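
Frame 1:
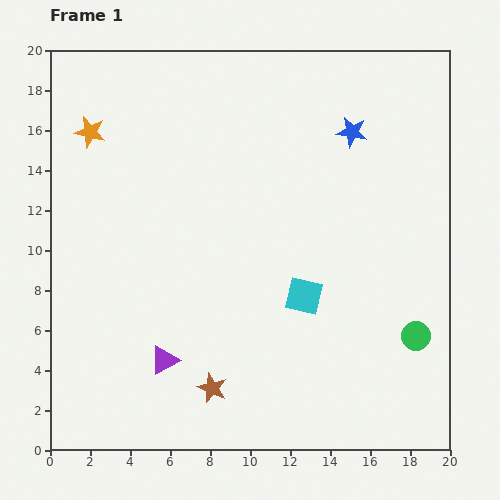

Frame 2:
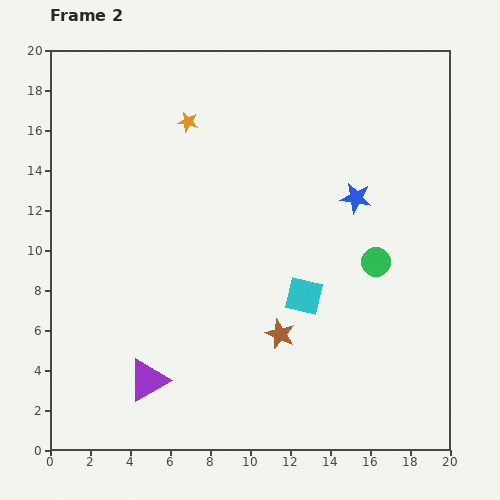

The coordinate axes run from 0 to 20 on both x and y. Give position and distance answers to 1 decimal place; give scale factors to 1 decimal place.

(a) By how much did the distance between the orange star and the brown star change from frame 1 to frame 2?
-2.6

Distance in frame 1: 14.2. Distance in frame 2: 11.6.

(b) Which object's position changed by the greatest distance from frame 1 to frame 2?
the orange star

(moved 4.9; next 4.3)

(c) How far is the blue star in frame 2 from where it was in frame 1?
3.3

The blue star moved from (15.1, 15.9) to (15.3, 12.6), a distance of √(0.2² + 3.3²) ≈ 3.3.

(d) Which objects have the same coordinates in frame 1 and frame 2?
the cyan square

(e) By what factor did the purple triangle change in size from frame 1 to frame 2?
1.5×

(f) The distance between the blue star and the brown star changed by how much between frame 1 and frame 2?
-6.8

Distance in frame 1: 14.6. Distance in frame 2: 7.8.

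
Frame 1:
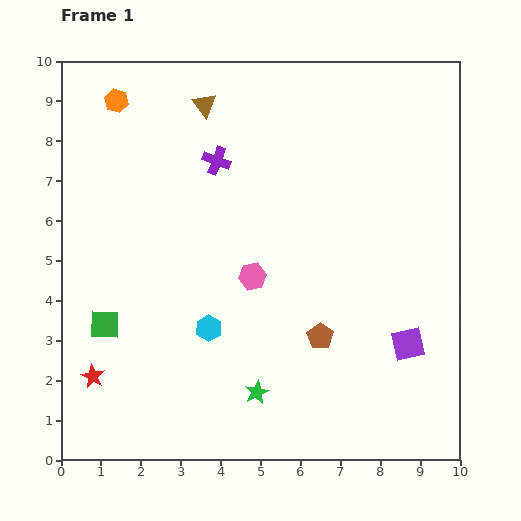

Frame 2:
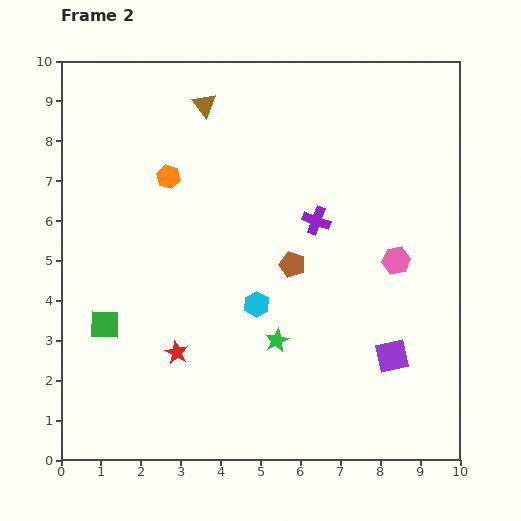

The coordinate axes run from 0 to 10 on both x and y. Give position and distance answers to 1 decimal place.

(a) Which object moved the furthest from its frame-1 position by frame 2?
the pink hexagon

(moved 3.6; next 2.9)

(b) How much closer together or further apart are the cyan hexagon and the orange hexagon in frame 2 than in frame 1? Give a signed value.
-2.2

Distance in frame 1: 6.1. Distance in frame 2: 3.9.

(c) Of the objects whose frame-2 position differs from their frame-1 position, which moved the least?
the purple square

(moved 0.5)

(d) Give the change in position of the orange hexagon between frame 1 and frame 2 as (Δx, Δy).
(1.3, -1.9)

The orange hexagon was at (1.4, 9.0) in frame 1 and (2.7, 7.1) in frame 2.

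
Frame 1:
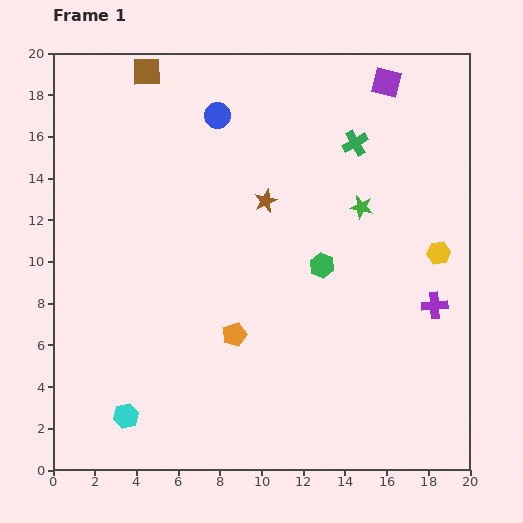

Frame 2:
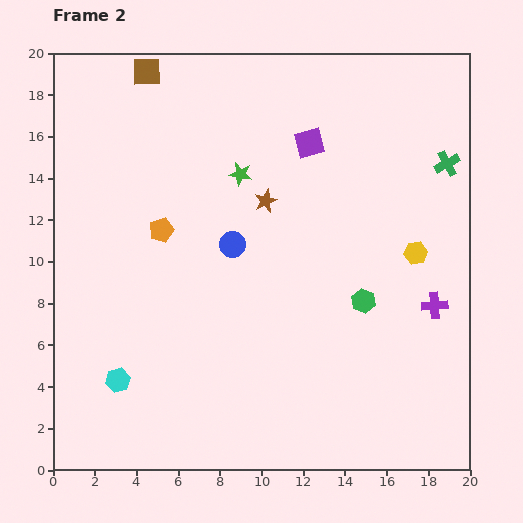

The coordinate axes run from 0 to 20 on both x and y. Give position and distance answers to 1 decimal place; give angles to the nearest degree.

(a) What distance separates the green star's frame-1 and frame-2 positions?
6.0

The green star moved from (14.8, 12.6) to (9.0, 14.2), a distance of √(5.8² + 1.6²) ≈ 6.0.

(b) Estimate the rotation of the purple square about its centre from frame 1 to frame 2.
30° counter-clockwise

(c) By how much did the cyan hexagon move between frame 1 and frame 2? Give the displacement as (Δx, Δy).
(-0.4, 1.7)

The cyan hexagon was at (3.5, 2.6) in frame 1 and (3.1, 4.3) in frame 2.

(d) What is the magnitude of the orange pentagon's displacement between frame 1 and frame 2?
6.1

The orange pentagon moved from (8.7, 6.5) to (5.2, 11.5), a distance of √(3.5² + 5.0²) ≈ 6.1.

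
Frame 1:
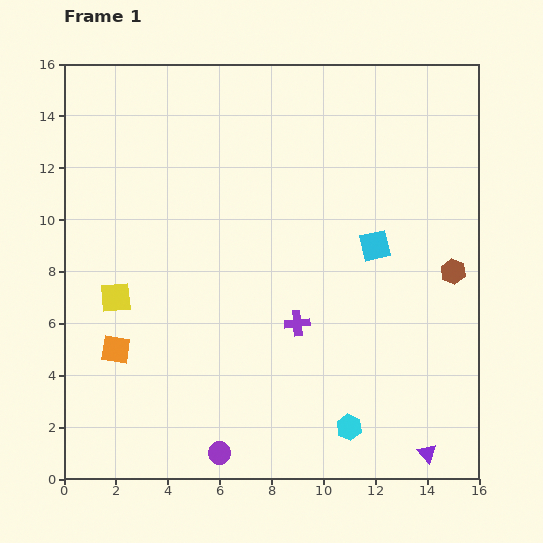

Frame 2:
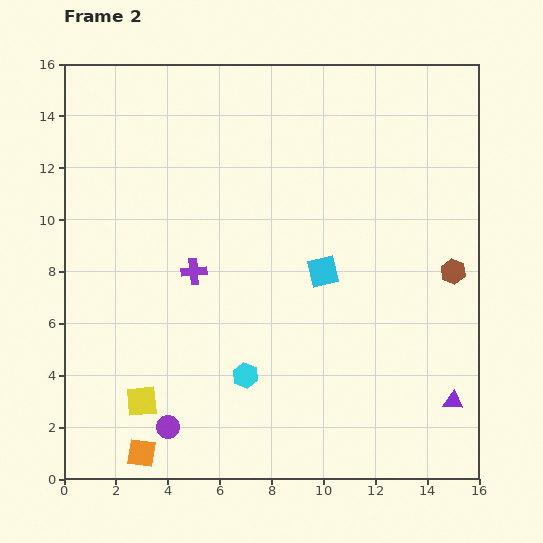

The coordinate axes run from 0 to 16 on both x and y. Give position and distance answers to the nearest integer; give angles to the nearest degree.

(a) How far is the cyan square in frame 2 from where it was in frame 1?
2

The cyan square moved from (12, 9) to (10, 8), a distance of √(2² + 1²) ≈ 2.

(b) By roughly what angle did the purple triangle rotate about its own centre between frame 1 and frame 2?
45° counter-clockwise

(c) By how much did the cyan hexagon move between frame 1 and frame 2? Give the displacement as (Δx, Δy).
(-4, 2)

The cyan hexagon was at (11, 2) in frame 1 and (7, 4) in frame 2.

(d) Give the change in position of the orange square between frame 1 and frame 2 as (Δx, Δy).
(1, -4)

The orange square was at (2, 5) in frame 1 and (3, 1) in frame 2.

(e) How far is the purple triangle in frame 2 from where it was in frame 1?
2

The purple triangle moved from (14, 1) to (15, 3), a distance of √(1² + 2²) ≈ 2.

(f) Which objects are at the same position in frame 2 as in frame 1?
the brown hexagon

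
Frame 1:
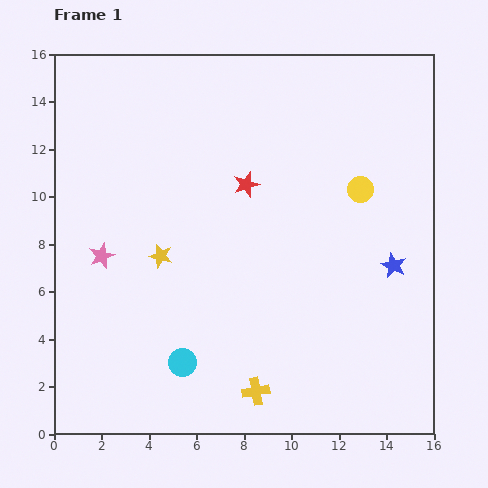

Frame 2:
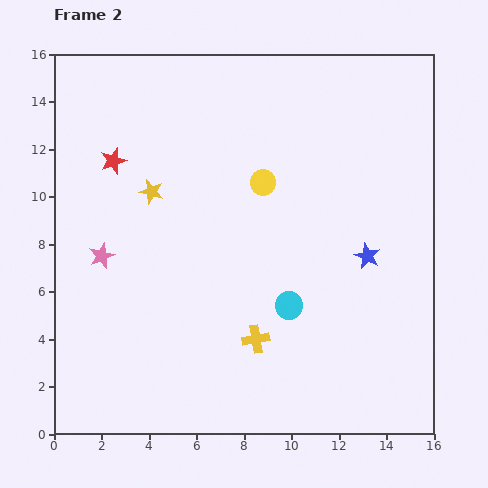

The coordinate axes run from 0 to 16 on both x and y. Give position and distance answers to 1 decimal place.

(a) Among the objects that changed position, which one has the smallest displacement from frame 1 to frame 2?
the blue star

(moved 1.2)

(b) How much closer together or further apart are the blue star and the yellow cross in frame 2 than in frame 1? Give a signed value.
-2.0

Distance in frame 1: 7.9. Distance in frame 2: 5.9.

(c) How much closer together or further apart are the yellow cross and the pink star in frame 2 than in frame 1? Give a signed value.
-1.2

Distance in frame 1: 8.6. Distance in frame 2: 7.4.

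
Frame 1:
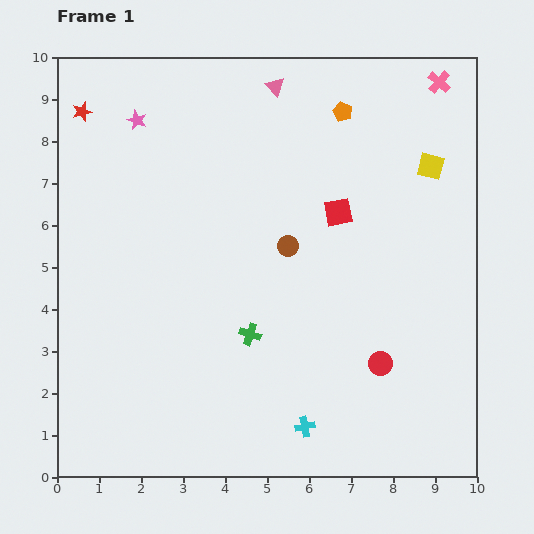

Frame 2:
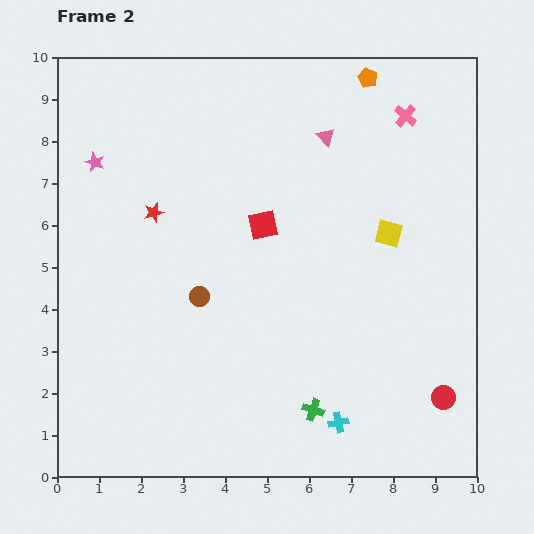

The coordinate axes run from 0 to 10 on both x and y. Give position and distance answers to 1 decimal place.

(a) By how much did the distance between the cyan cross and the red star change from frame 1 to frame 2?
-2.5

Distance in frame 1: 9.2. Distance in frame 2: 6.7.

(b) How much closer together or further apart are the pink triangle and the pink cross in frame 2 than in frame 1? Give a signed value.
-1.9

Distance in frame 1: 3.9. Distance in frame 2: 2.0.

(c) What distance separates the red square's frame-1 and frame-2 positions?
1.8

The red square moved from (6.7, 6.3) to (4.9, 6.0), a distance of √(1.8² + 0.3²) ≈ 1.8.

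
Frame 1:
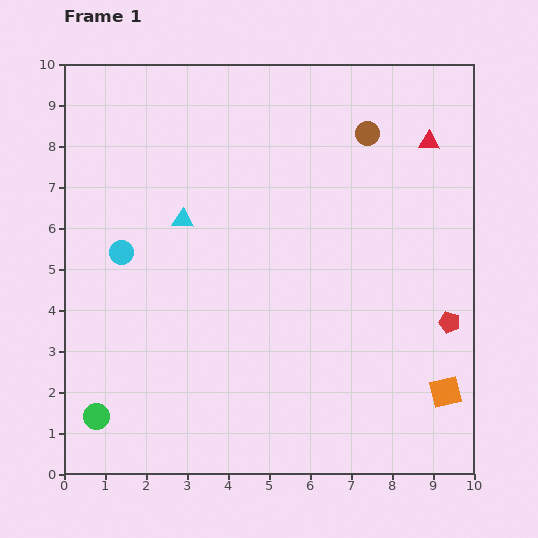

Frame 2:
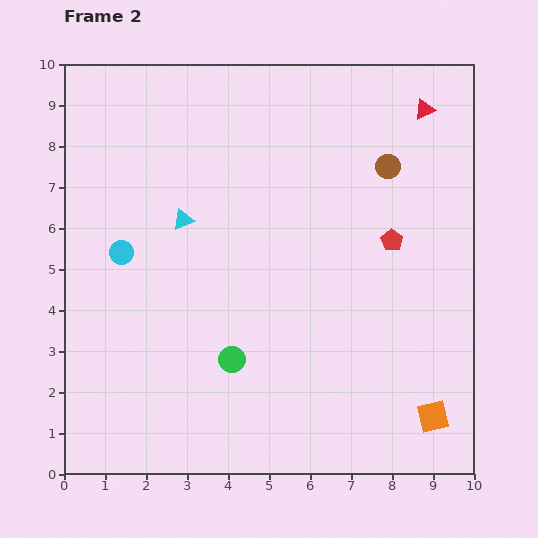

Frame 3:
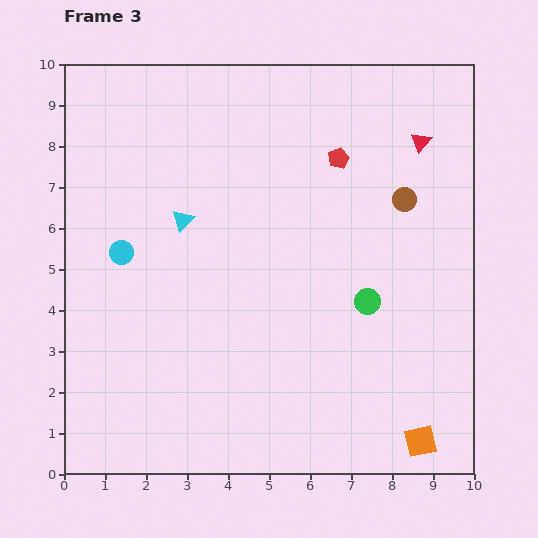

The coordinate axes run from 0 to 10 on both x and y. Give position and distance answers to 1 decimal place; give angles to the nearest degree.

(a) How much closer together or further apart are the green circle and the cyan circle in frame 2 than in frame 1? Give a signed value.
-0.3

Distance in frame 1: 4.0. Distance in frame 2: 3.7.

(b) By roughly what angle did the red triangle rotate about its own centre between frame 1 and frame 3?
53° counter-clockwise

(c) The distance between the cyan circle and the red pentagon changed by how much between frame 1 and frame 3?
-2.4

Distance in frame 1: 8.2. Distance in frame 3: 5.8.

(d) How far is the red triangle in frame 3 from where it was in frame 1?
0.2

The red triangle moved from (8.9, 8.1) to (8.7, 8.1), a distance of √(0.2² + 0.0²) ≈ 0.2.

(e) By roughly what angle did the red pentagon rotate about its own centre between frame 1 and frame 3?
31° clockwise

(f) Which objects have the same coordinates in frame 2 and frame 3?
the cyan circle, the cyan triangle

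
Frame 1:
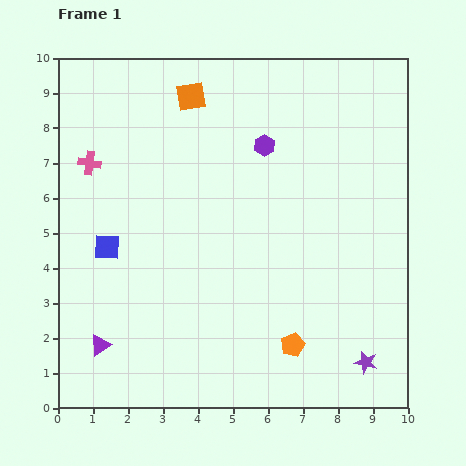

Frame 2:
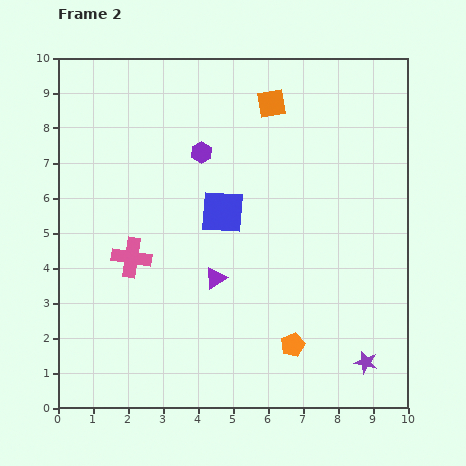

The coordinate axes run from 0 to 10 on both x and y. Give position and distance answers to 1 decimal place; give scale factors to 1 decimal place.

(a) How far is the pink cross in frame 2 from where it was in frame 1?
3.0

The pink cross moved from (0.9, 7.0) to (2.1, 4.3), a distance of √(1.2² + 2.7²) ≈ 3.0.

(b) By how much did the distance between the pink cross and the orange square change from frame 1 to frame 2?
+2.4

Distance in frame 1: 3.5. Distance in frame 2: 5.9.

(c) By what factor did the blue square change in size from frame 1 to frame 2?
1.7×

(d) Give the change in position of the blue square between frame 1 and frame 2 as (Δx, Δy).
(3.3, 1.0)

The blue square was at (1.4, 4.6) in frame 1 and (4.7, 5.6) in frame 2.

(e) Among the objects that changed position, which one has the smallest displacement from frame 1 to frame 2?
the purple hexagon

(moved 1.8)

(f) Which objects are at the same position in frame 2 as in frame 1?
the orange pentagon, the purple star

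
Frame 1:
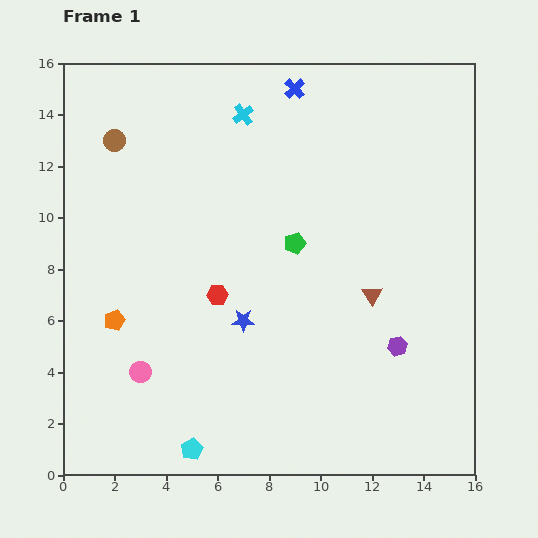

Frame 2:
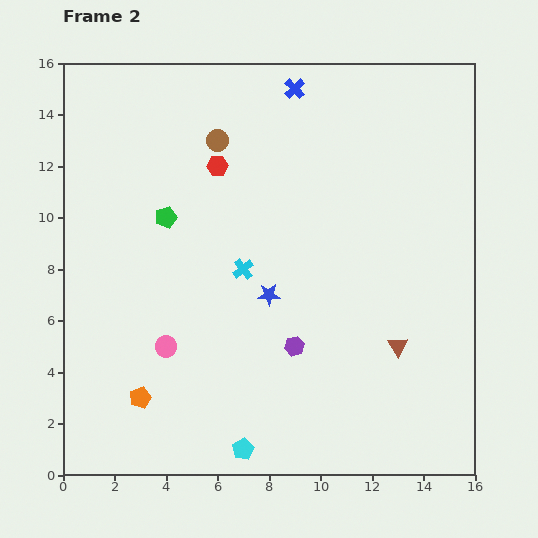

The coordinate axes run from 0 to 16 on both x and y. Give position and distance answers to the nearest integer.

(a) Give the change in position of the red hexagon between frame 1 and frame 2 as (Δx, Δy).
(0, 5)

The red hexagon was at (6, 7) in frame 1 and (6, 12) in frame 2.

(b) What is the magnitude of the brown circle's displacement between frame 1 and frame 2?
4

The brown circle moved from (2, 13) to (6, 13), a distance of √(4² + 0²) ≈ 4.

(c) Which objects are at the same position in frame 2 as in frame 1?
the blue cross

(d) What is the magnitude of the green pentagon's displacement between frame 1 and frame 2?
5

The green pentagon moved from (9, 9) to (4, 10), a distance of √(5² + 1²) ≈ 5.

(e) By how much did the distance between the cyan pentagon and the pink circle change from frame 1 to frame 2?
+1

Distance in frame 1: 4. Distance in frame 2: 5.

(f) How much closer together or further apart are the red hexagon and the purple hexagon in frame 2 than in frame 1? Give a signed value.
+1

Distance in frame 1: 7. Distance in frame 2: 8.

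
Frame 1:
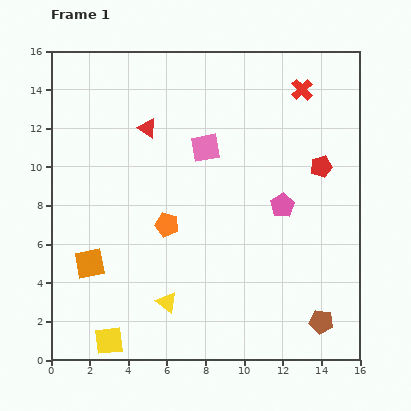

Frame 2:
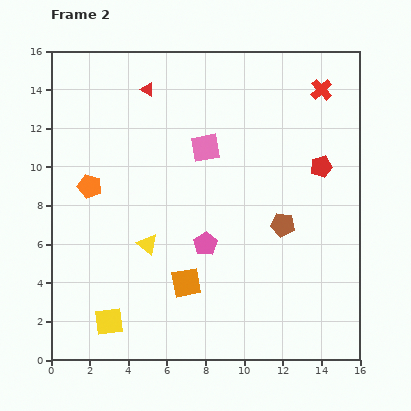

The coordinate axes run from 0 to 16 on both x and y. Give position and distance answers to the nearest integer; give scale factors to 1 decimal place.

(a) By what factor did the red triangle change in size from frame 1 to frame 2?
0.7×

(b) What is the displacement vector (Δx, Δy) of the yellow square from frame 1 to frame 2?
(0, 1)

The yellow square was at (3, 1) in frame 1 and (3, 2) in frame 2.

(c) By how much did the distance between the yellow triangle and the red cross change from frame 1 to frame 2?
-1

Distance in frame 1: 13. Distance in frame 2: 12.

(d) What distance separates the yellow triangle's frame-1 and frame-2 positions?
3

The yellow triangle moved from (6, 3) to (5, 6), a distance of √(1² + 3²) ≈ 3.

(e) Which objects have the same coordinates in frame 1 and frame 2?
the pink square, the red pentagon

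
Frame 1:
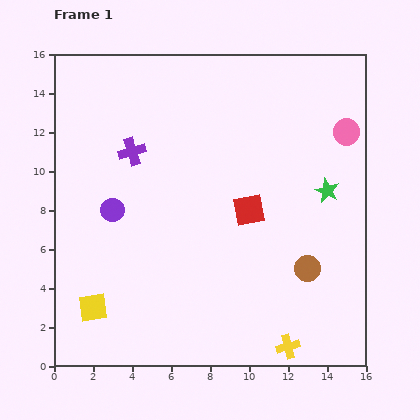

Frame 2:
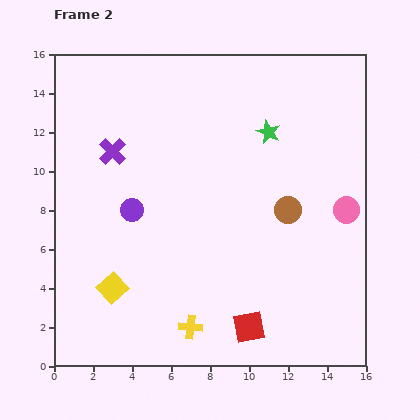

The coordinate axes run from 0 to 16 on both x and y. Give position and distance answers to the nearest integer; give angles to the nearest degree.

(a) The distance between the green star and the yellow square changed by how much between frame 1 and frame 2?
-2

Distance in frame 1: 13. Distance in frame 2: 11.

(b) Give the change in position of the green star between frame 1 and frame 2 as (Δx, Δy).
(-3, 3)

The green star was at (14, 9) in frame 1 and (11, 12) in frame 2.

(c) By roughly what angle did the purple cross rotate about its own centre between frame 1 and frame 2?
28° counter-clockwise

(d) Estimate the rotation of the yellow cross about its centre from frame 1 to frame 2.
21° clockwise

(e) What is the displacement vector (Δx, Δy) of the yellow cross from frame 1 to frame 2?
(-5, 1)

The yellow cross was at (12, 1) in frame 1 and (7, 2) in frame 2.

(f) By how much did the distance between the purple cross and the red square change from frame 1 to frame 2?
+4

Distance in frame 1: 7. Distance in frame 2: 11.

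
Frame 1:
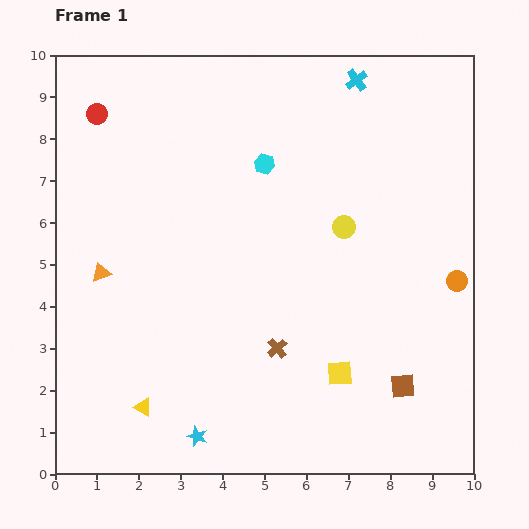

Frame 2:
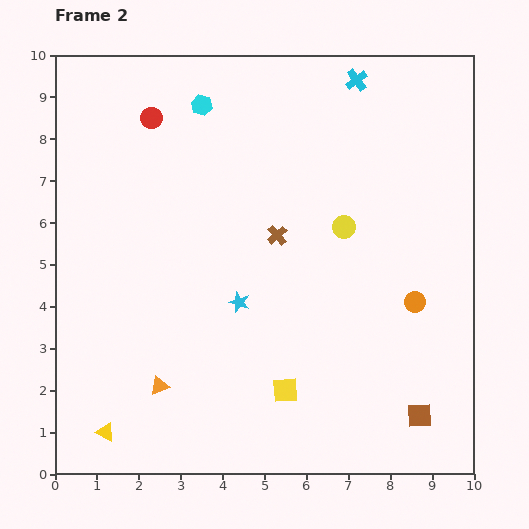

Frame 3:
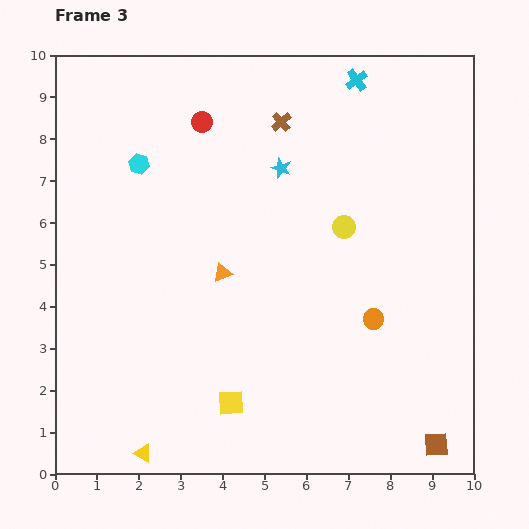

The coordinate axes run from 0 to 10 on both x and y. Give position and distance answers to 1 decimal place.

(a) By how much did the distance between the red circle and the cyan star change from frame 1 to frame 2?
-3.2

Distance in frame 1: 8.1. Distance in frame 2: 4.9.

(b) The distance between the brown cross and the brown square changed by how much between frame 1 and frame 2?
+2.4

Distance in frame 1: 3.1. Distance in frame 2: 5.5.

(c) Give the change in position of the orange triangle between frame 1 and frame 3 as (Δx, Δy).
(2.9, 0.0)

The orange triangle was at (1.1, 4.8) in frame 1 and (4.0, 4.8) in frame 3.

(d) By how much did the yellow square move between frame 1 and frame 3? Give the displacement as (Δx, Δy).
(-2.6, -0.7)

The yellow square was at (6.8, 2.4) in frame 1 and (4.2, 1.7) in frame 3.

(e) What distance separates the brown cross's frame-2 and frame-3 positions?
2.7

The brown cross moved from (5.3, 5.7) to (5.4, 8.4), a distance of √(0.1² + 2.7²) ≈ 2.7.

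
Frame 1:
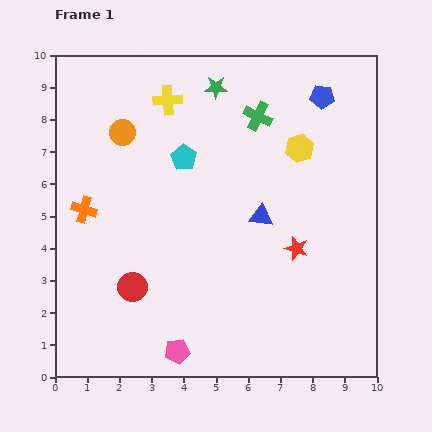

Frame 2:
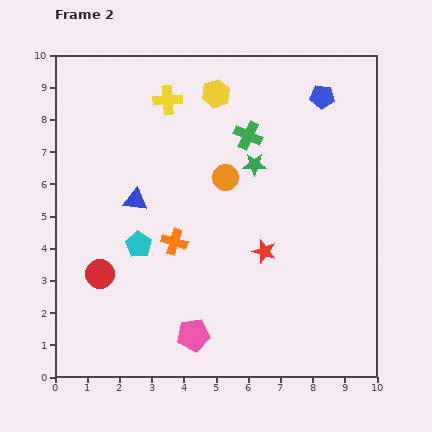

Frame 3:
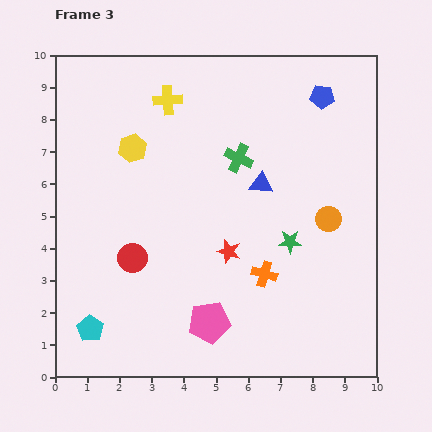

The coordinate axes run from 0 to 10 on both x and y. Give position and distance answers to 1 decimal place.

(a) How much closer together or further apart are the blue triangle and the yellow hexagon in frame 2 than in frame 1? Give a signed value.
+1.7

Distance in frame 1: 2.4. Distance in frame 2: 4.1.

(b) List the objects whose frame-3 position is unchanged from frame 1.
the yellow cross, the blue pentagon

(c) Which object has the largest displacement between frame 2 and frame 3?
the blue triangle

(moved 3.9; next 3.5)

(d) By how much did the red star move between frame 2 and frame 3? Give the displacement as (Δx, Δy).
(-1.1, 0.0)

The red star was at (6.5, 3.9) in frame 2 and (5.4, 3.9) in frame 3.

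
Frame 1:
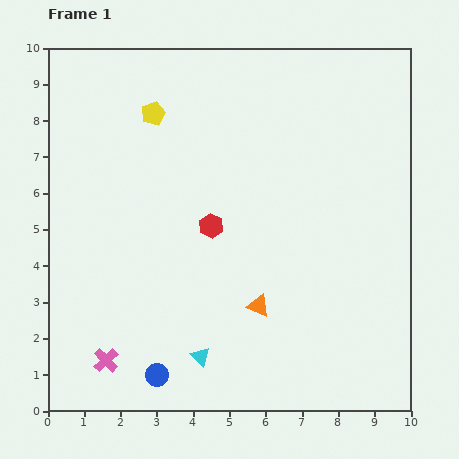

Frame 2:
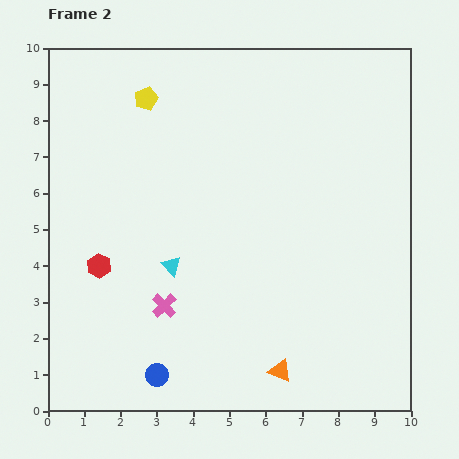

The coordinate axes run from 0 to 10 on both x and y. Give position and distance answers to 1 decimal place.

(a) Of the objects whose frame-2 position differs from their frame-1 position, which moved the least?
the yellow pentagon

(moved 0.4)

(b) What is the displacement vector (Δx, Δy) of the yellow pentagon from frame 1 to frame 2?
(-0.2, 0.4)

The yellow pentagon was at (2.9, 8.2) in frame 1 and (2.7, 8.6) in frame 2.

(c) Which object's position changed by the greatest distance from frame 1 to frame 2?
the red hexagon

(moved 3.3; next 2.6)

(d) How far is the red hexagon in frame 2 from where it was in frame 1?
3.3

The red hexagon moved from (4.5, 5.1) to (1.4, 4.0), a distance of √(3.1² + 1.1²) ≈ 3.3.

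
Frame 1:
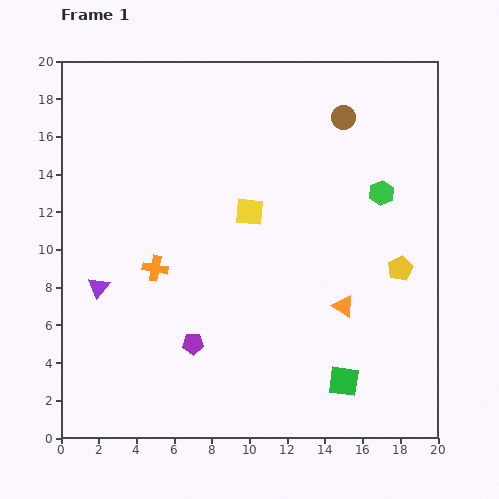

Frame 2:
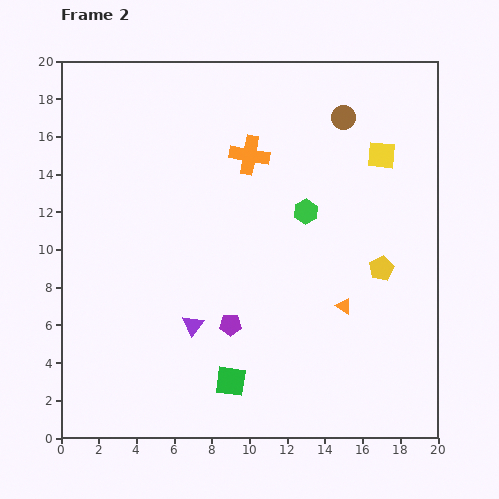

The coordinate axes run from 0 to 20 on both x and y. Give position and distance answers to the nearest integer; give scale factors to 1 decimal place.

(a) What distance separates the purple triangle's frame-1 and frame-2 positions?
5

The purple triangle moved from (2, 8) to (7, 6), a distance of √(5² + 2²) ≈ 5.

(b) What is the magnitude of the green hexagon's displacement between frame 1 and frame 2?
4

The green hexagon moved from (17, 13) to (13, 12), a distance of √(4² + 1²) ≈ 4.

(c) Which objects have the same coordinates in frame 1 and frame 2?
the brown circle, the orange triangle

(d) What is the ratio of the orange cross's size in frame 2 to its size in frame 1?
1.5×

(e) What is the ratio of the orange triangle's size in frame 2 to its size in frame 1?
0.7×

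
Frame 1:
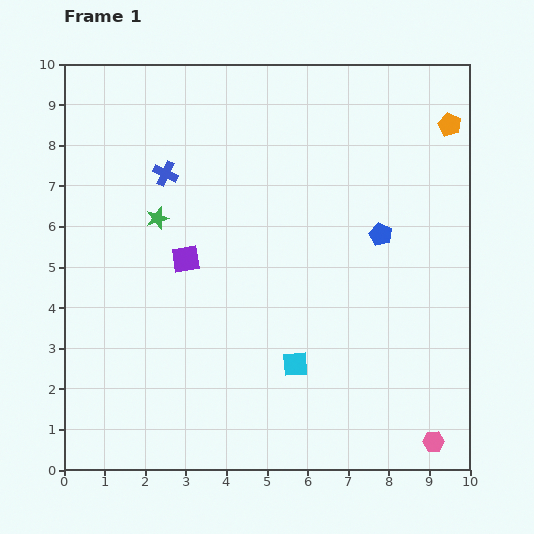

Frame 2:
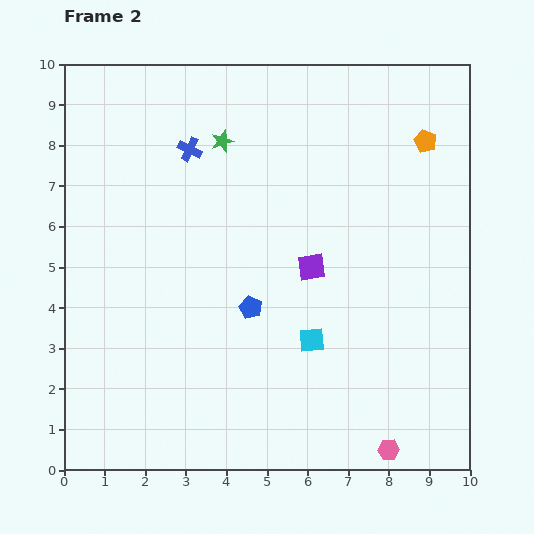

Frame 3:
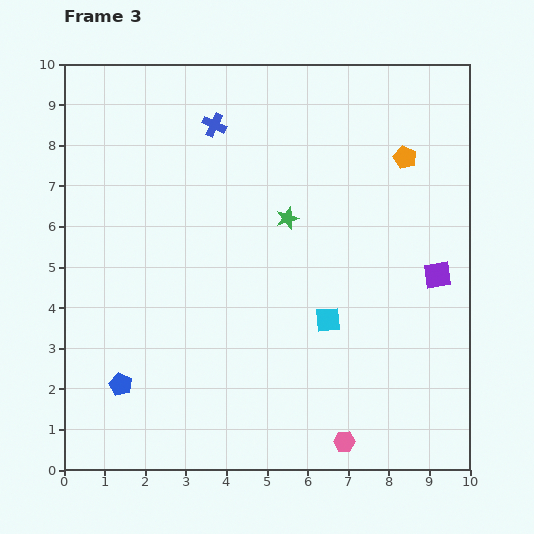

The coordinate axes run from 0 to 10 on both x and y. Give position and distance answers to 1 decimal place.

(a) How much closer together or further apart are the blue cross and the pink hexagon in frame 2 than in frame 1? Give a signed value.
-0.4

Distance in frame 1: 9.3. Distance in frame 2: 8.9.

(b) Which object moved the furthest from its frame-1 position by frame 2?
the blue pentagon

(moved 3.7; next 3.1)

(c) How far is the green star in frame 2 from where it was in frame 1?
2.5

The green star moved from (2.3, 6.2) to (3.9, 8.1), a distance of √(1.6² + 1.9²) ≈ 2.5.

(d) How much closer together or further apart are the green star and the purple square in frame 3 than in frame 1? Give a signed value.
+2.8

Distance in frame 1: 1.2. Distance in frame 3: 4.0.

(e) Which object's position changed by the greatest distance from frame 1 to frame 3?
the blue pentagon

(moved 7.4; next 6.2)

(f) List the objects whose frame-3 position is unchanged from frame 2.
none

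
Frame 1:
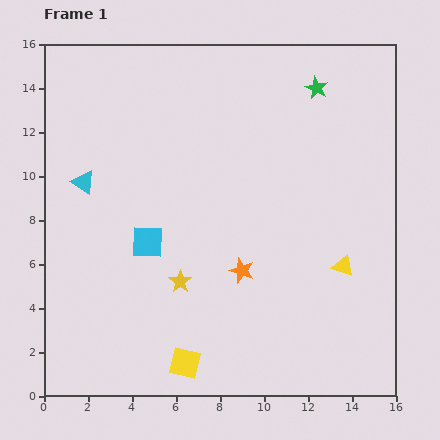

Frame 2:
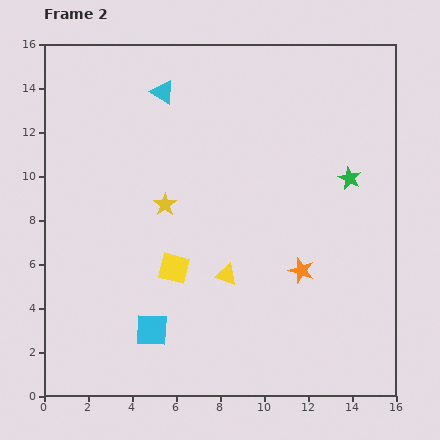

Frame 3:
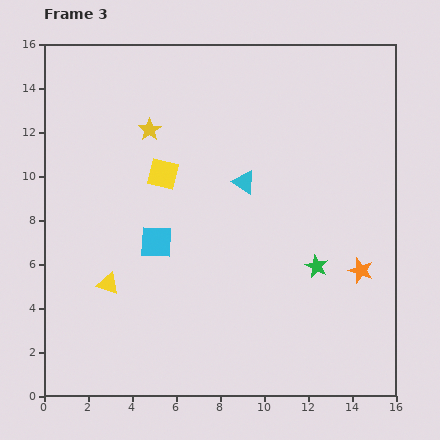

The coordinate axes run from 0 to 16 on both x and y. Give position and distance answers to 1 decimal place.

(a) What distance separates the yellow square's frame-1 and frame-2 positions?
4.3

The yellow square moved from (6.4, 1.5) to (5.9, 5.8), a distance of √(0.5² + 4.3²) ≈ 4.3.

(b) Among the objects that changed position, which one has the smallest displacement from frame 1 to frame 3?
the cyan square

(moved 0.4)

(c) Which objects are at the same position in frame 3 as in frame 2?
none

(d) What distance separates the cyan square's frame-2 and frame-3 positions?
4.0

The cyan square moved from (4.9, 3.0) to (5.1, 7.0), a distance of √(0.2² + 4.0²) ≈ 4.0.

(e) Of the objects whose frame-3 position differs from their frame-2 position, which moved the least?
the orange star

(moved 2.7)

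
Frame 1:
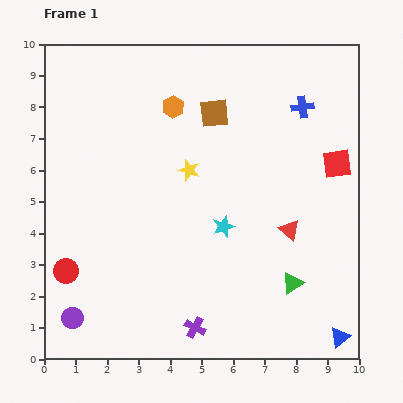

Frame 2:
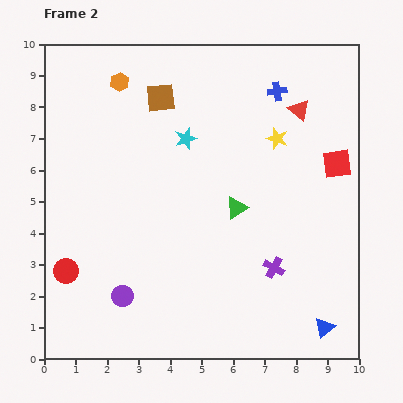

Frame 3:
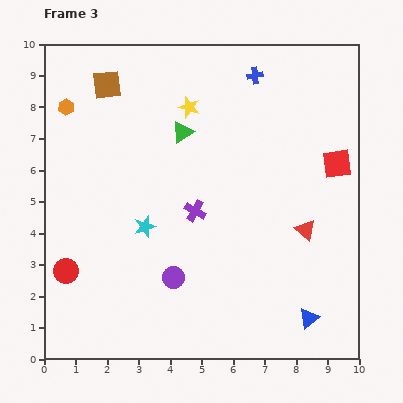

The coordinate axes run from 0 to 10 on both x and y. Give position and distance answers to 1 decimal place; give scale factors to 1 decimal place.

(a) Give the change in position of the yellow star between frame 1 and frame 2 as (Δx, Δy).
(2.8, 1.0)

The yellow star was at (4.6, 6.0) in frame 1 and (7.4, 7.0) in frame 2.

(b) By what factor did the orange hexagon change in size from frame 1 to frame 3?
0.7×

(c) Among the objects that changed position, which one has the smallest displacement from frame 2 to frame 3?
the blue triangle

(moved 0.6)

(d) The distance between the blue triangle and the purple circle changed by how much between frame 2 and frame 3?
-2.0

Distance in frame 2: 6.5. Distance in frame 3: 4.5.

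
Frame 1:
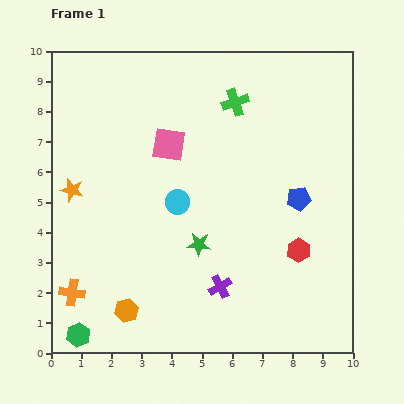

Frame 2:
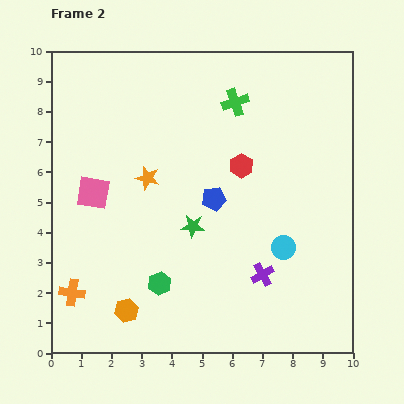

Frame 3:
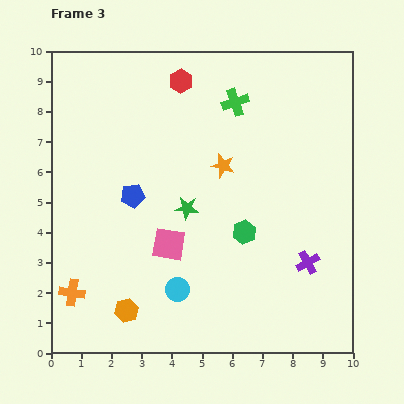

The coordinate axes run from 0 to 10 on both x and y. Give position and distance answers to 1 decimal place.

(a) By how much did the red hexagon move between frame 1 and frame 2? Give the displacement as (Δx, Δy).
(-1.9, 2.8)

The red hexagon was at (8.2, 3.4) in frame 1 and (6.3, 6.2) in frame 2.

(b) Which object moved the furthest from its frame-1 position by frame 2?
the cyan circle

(moved 3.8; next 3.4)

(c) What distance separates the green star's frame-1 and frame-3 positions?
1.3

The green star moved from (4.9, 3.6) to (4.5, 4.8), a distance of √(0.4² + 1.2²) ≈ 1.3.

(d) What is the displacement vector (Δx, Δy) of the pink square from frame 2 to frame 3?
(2.5, -1.7)

The pink square was at (1.4, 5.3) in frame 2 and (3.9, 3.6) in frame 3.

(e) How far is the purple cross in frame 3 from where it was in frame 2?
1.6

The purple cross moved from (7.0, 2.6) to (8.5, 3.0), a distance of √(1.5² + 0.4²) ≈ 1.6.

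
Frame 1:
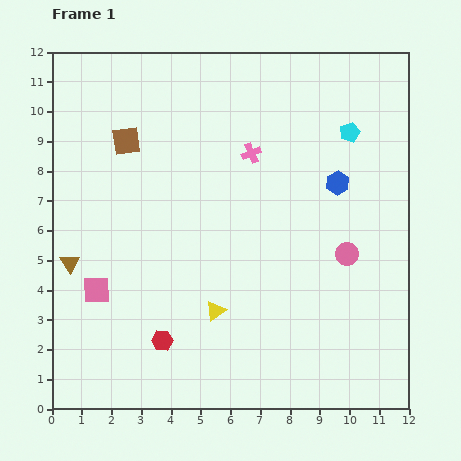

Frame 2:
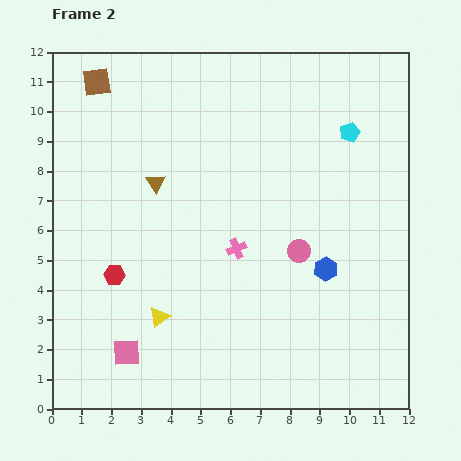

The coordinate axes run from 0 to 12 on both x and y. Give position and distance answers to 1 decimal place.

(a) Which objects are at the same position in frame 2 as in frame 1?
the cyan pentagon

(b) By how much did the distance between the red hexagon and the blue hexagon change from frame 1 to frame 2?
-0.8

Distance in frame 1: 7.9. Distance in frame 2: 7.1.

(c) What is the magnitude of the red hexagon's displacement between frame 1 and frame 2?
2.7

The red hexagon moved from (3.7, 2.3) to (2.1, 4.5), a distance of √(1.6² + 2.2²) ≈ 2.7.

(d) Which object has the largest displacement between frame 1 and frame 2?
the brown triangle

(moved 4.0; next 3.2)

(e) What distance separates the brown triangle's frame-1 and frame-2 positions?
4.0

The brown triangle moved from (0.6, 4.9) to (3.5, 7.6), a distance of √(2.9² + 2.7²) ≈ 4.0.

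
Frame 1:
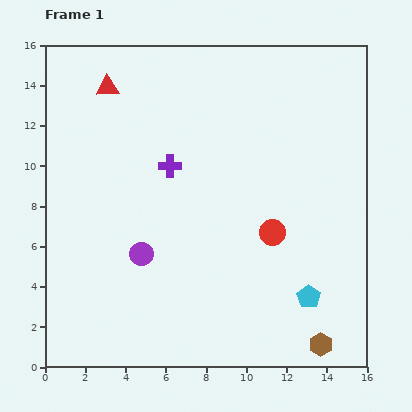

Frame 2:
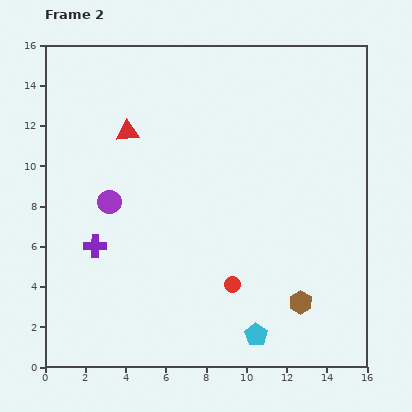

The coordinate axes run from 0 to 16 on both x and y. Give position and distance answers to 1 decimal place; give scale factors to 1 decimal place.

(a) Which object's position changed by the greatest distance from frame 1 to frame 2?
the purple cross

(moved 5.4; next 3.3)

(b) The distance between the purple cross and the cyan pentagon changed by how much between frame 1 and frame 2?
-0.4

Distance in frame 1: 9.5. Distance in frame 2: 9.1.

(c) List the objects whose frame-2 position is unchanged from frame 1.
none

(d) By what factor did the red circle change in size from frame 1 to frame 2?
0.6×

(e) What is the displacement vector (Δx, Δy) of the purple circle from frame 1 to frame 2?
(-1.6, 2.6)

The purple circle was at (4.8, 5.6) in frame 1 and (3.2, 8.2) in frame 2.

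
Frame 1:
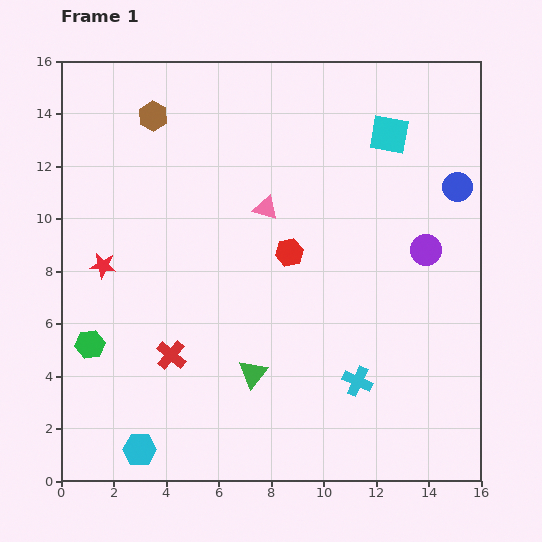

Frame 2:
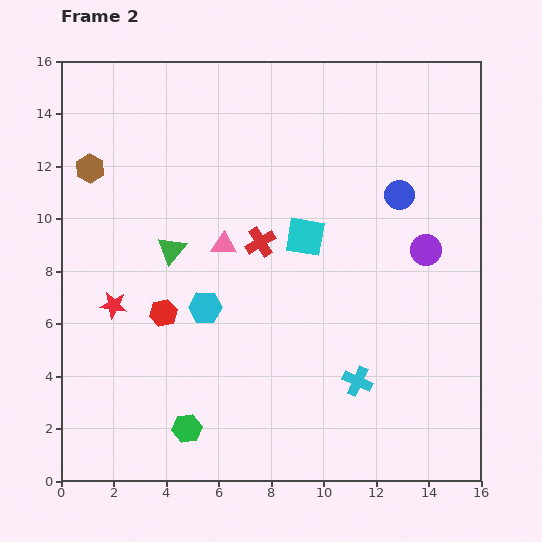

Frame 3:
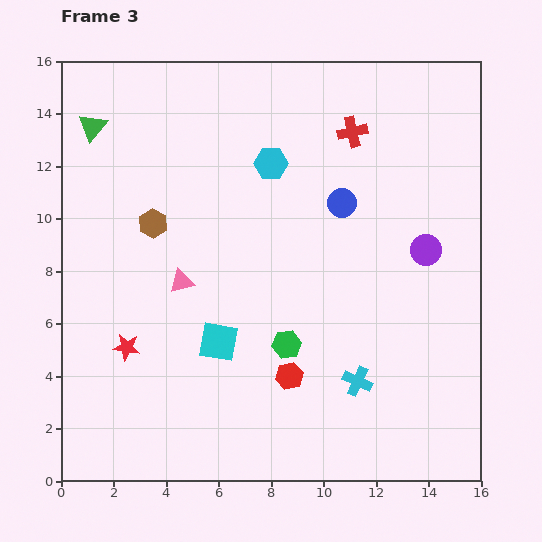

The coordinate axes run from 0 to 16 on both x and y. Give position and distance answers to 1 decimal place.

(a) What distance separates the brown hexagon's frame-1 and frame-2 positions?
3.1

The brown hexagon moved from (3.5, 13.9) to (1.1, 11.9), a distance of √(2.4² + 2.0²) ≈ 3.1.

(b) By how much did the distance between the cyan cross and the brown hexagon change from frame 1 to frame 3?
-3.0

Distance in frame 1: 12.8. Distance in frame 3: 9.8.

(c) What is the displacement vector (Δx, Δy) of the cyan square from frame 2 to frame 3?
(-3.3, -4.0)

The cyan square was at (9.3, 9.3) in frame 2 and (6.0, 5.3) in frame 3.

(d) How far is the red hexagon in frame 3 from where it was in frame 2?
5.4

The red hexagon moved from (3.9, 6.4) to (8.7, 4.0), a distance of √(4.8² + 2.4²) ≈ 5.4.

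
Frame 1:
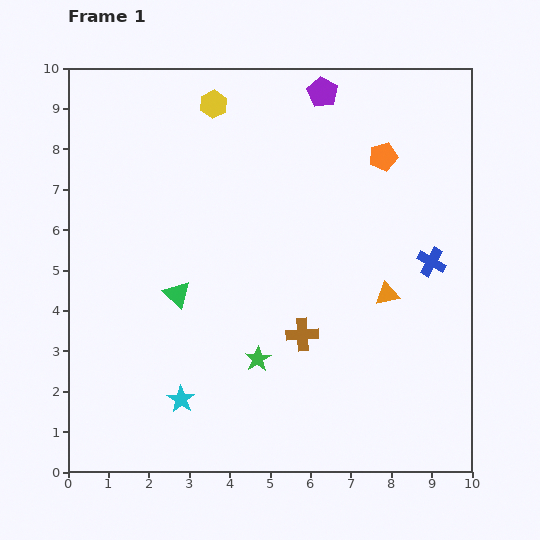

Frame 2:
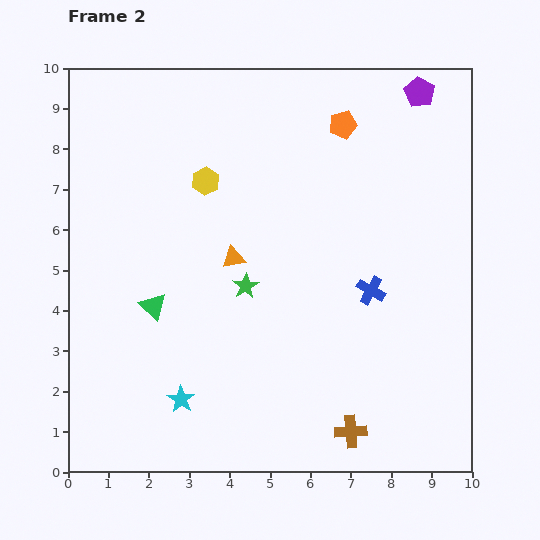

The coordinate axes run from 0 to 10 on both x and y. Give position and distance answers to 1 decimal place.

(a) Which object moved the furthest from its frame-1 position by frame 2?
the orange triangle

(moved 3.9; next 2.7)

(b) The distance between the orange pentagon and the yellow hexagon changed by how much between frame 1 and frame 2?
-0.7

Distance in frame 1: 4.4. Distance in frame 2: 3.7.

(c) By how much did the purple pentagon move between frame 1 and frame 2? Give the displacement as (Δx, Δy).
(2.4, 0.0)

The purple pentagon was at (6.3, 9.4) in frame 1 and (8.7, 9.4) in frame 2.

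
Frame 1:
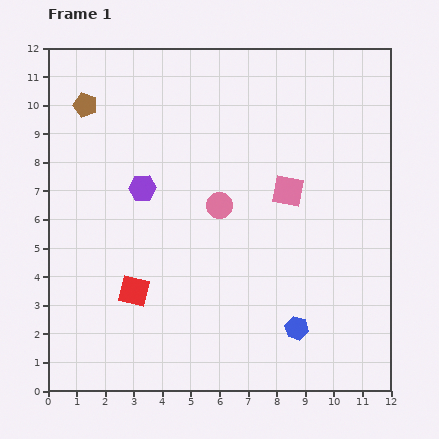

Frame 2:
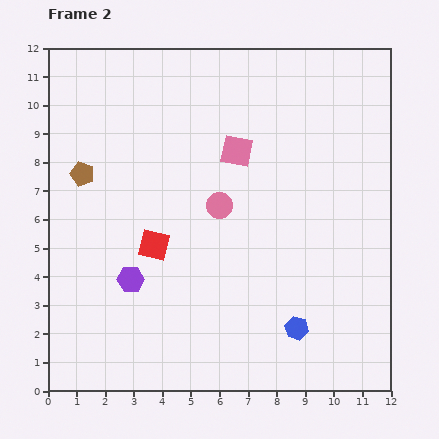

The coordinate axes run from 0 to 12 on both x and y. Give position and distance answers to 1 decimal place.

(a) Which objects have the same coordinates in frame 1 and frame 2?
the pink circle, the blue hexagon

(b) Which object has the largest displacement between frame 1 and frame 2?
the purple hexagon

(moved 3.2; next 2.4)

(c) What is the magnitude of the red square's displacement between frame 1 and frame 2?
1.7

The red square moved from (3.0, 3.5) to (3.7, 5.1), a distance of √(0.7² + 1.6²) ≈ 1.7.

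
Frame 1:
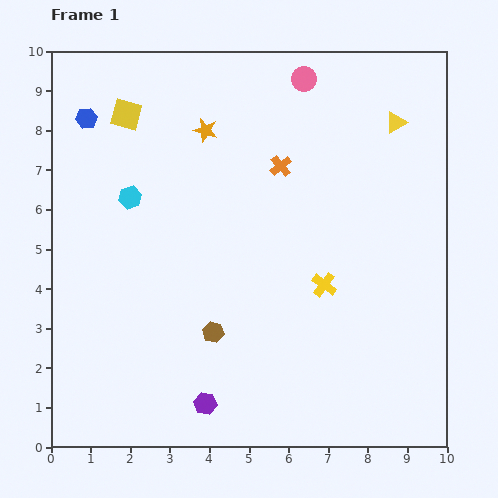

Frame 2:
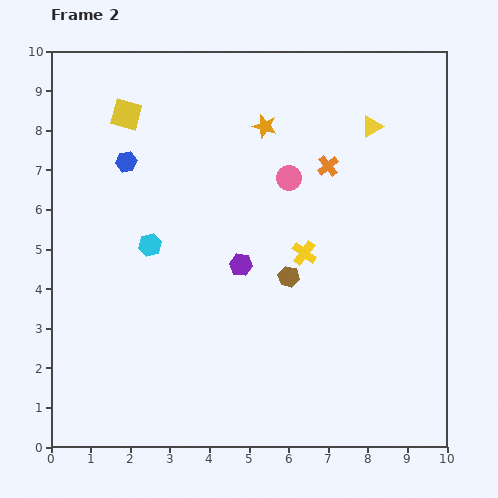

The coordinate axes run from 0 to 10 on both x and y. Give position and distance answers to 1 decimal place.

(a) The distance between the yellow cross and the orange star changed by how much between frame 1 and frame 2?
-1.5

Distance in frame 1: 4.9. Distance in frame 2: 3.4.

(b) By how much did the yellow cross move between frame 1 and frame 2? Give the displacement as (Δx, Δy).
(-0.5, 0.8)

The yellow cross was at (6.9, 4.1) in frame 1 and (6.4, 4.9) in frame 2.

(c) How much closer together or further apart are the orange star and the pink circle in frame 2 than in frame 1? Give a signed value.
-1.4

Distance in frame 1: 2.8. Distance in frame 2: 1.4.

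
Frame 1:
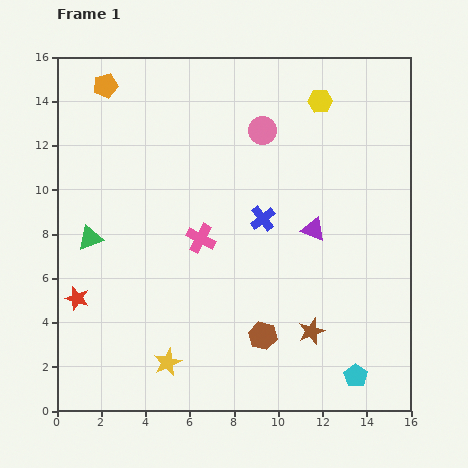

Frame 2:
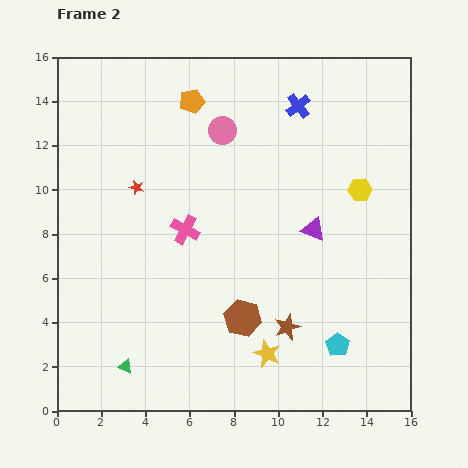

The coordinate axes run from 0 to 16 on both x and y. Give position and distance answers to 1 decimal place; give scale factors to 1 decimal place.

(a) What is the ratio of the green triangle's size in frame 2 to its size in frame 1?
0.6×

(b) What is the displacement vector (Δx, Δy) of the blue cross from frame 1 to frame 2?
(1.6, 5.1)

The blue cross was at (9.3, 8.7) in frame 1 and (10.9, 13.8) in frame 2.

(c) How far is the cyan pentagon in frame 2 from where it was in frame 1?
1.6

The cyan pentagon moved from (13.5, 1.6) to (12.7, 3.0), a distance of √(0.8² + 1.4²) ≈ 1.6.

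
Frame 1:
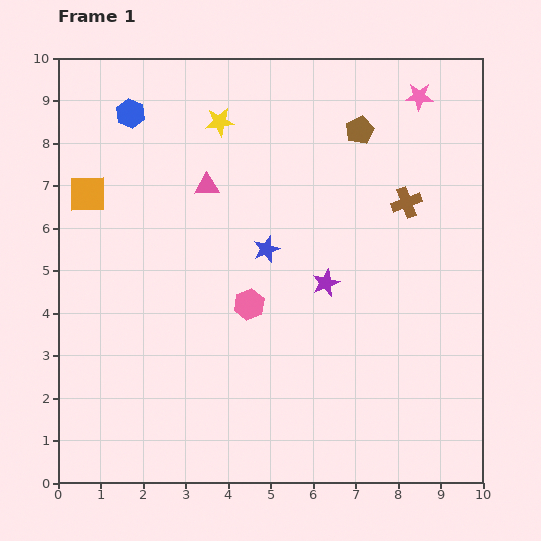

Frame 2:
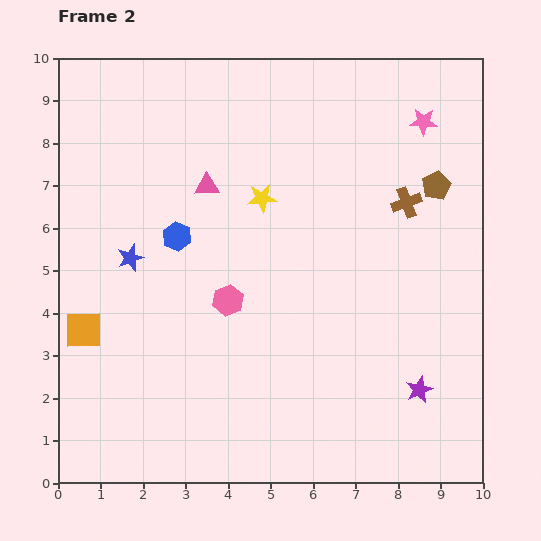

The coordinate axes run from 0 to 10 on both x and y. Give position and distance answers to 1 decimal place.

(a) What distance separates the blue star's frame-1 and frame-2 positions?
3.2

The blue star moved from (4.9, 5.5) to (1.7, 5.3), a distance of √(3.2² + 0.2²) ≈ 3.2.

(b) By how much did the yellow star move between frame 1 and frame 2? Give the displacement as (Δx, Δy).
(1.0, -1.8)

The yellow star was at (3.8, 8.5) in frame 1 and (4.8, 6.7) in frame 2.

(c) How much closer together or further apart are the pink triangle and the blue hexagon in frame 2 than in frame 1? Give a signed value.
-1.1

Distance in frame 1: 2.5. Distance in frame 2: 1.4.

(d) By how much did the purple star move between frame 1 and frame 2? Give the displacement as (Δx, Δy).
(2.2, -2.5)

The purple star was at (6.3, 4.7) in frame 1 and (8.5, 2.2) in frame 2.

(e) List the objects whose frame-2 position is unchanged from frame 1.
the brown cross, the pink triangle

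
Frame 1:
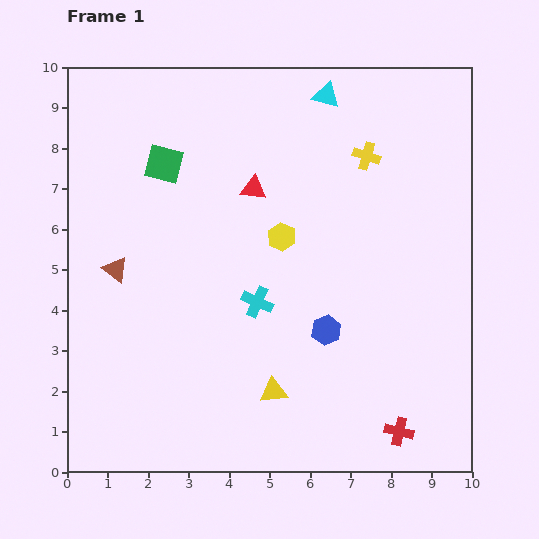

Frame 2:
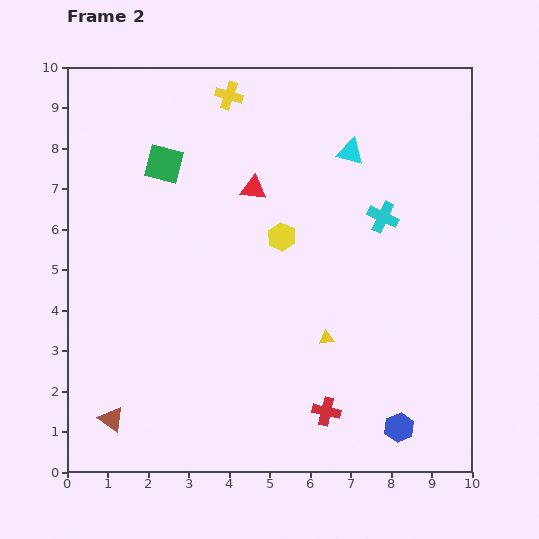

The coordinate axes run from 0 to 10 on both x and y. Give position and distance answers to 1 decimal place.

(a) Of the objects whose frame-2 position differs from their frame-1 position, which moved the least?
the cyan triangle

(moved 1.5)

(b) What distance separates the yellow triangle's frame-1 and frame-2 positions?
1.8

The yellow triangle moved from (5.1, 2.0) to (6.4, 3.3), a distance of √(1.3² + 1.3²) ≈ 1.8.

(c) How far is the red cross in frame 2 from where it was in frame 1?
1.9

The red cross moved from (8.2, 1.0) to (6.4, 1.5), a distance of √(1.8² + 0.5²) ≈ 1.9.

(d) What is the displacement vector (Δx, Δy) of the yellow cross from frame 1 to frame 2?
(-3.4, 1.5)

The yellow cross was at (7.4, 7.8) in frame 1 and (4.0, 9.3) in frame 2.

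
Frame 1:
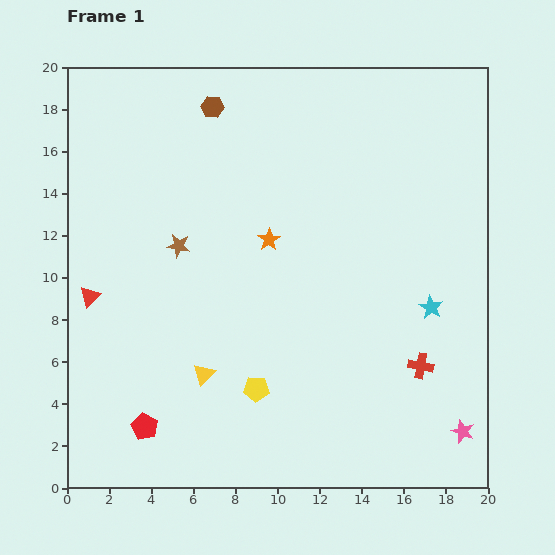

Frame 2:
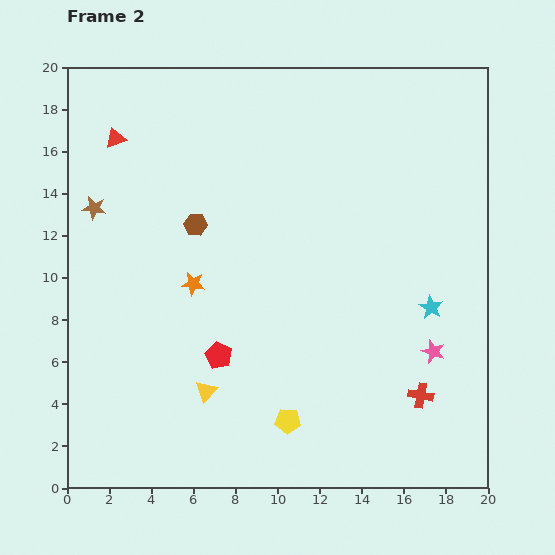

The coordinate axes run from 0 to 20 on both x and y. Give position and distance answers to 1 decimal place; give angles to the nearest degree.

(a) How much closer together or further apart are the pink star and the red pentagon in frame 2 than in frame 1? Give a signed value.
-4.9

Distance in frame 1: 15.1. Distance in frame 2: 10.2.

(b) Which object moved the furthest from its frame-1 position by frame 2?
the red triangle

(moved 7.6; next 5.7)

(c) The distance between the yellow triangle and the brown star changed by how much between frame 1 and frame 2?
+4.0

Distance in frame 1: 6.2. Distance in frame 2: 10.2.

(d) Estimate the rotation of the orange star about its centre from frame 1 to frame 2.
30° counter-clockwise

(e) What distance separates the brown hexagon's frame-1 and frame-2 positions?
5.7

The brown hexagon moved from (6.9, 18.1) to (6.1, 12.5), a distance of √(0.8² + 5.6²) ≈ 5.7.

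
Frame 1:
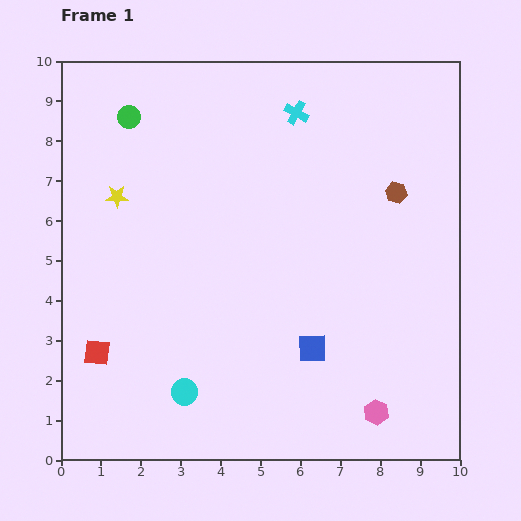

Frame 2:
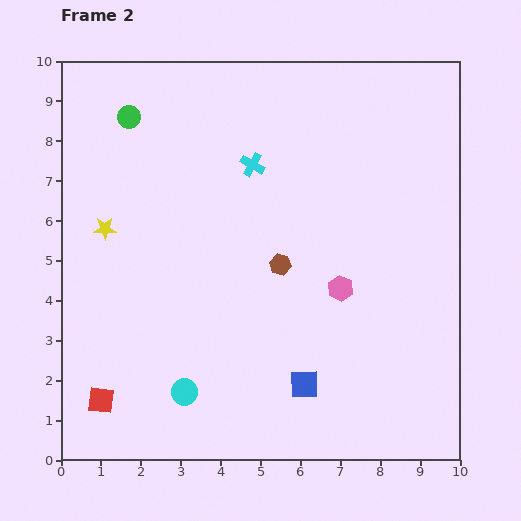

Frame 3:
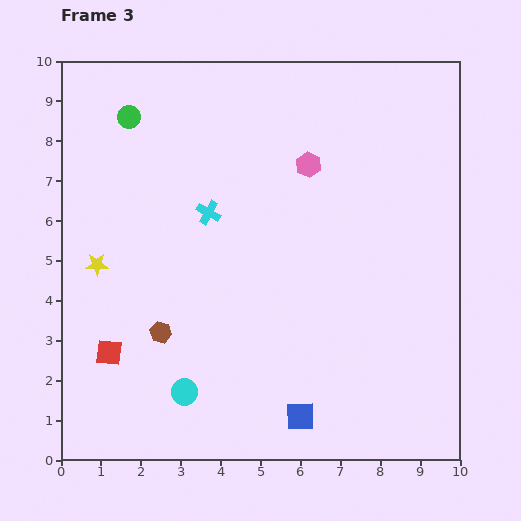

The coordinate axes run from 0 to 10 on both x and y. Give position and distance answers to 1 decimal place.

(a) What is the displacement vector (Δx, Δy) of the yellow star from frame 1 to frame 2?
(-0.3, -0.8)

The yellow star was at (1.4, 6.6) in frame 1 and (1.1, 5.8) in frame 2.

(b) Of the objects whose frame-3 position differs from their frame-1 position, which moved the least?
the red square

(moved 0.3)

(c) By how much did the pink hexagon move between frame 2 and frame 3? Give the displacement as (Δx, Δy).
(-0.8, 3.1)

The pink hexagon was at (7.0, 4.3) in frame 2 and (6.2, 7.4) in frame 3.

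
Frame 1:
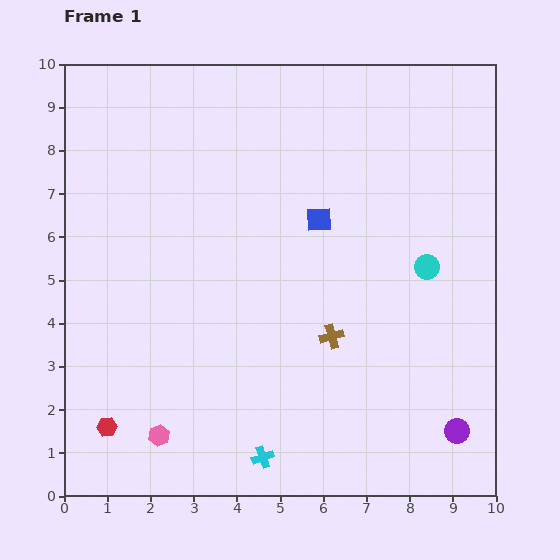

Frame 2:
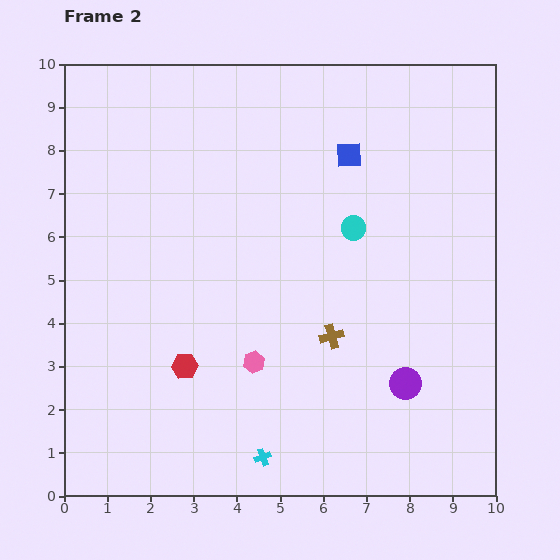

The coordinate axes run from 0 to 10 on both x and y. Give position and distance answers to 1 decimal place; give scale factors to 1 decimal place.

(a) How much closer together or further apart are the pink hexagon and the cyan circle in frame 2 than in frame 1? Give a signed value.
-3.4

Distance in frame 1: 7.3. Distance in frame 2: 3.9.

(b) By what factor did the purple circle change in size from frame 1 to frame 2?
1.3×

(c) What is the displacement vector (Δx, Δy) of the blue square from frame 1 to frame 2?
(0.7, 1.5)

The blue square was at (5.9, 6.4) in frame 1 and (6.6, 7.9) in frame 2.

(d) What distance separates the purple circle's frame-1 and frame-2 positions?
1.6

The purple circle moved from (9.1, 1.5) to (7.9, 2.6), a distance of √(1.2² + 1.1²) ≈ 1.6.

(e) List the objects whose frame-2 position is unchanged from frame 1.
the cyan cross, the brown cross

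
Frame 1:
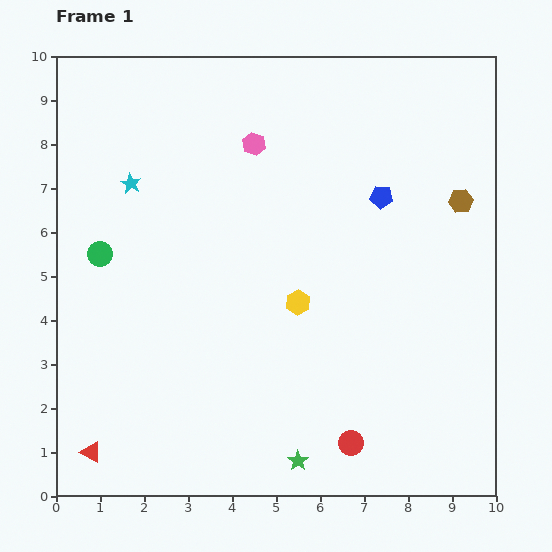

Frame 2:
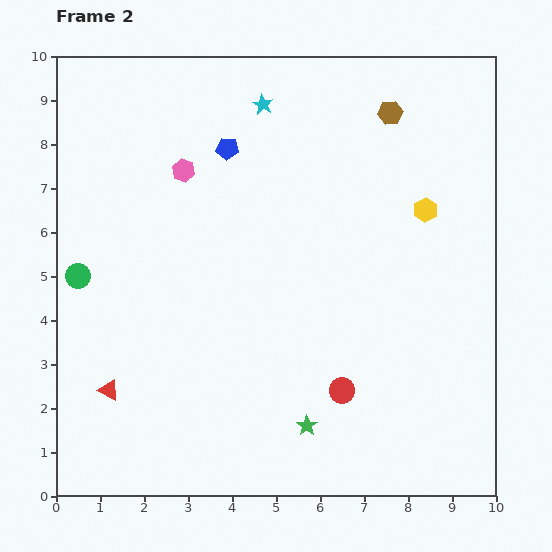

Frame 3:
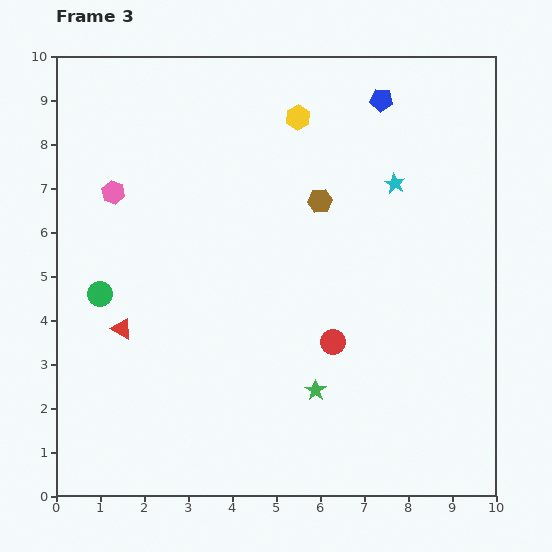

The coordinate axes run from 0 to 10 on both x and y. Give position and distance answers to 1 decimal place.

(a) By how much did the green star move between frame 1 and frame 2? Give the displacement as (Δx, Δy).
(0.2, 0.8)

The green star was at (5.5, 0.8) in frame 1 and (5.7, 1.6) in frame 2.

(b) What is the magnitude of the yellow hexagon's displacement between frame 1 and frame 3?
4.2

The yellow hexagon moved from (5.5, 4.4) to (5.5, 8.6), a distance of √(0.0² + 4.2²) ≈ 4.2.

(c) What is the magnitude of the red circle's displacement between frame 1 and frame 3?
2.3

The red circle moved from (6.7, 1.2) to (6.3, 3.5), a distance of √(0.4² + 2.3²) ≈ 2.3.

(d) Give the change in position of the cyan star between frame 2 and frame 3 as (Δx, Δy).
(3.0, -1.8)

The cyan star was at (4.7, 8.9) in frame 2 and (7.7, 7.1) in frame 3.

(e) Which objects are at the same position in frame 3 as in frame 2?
none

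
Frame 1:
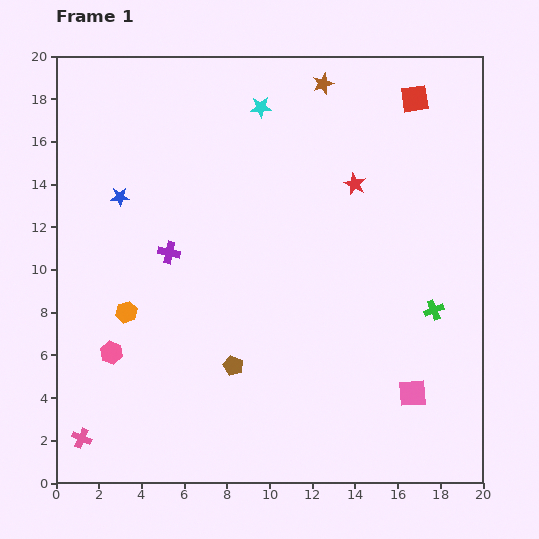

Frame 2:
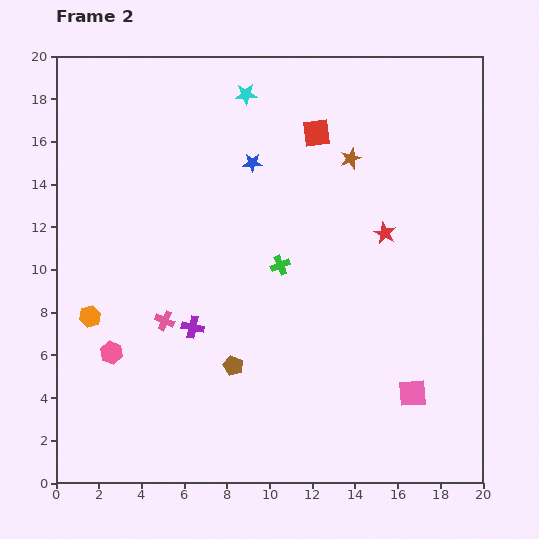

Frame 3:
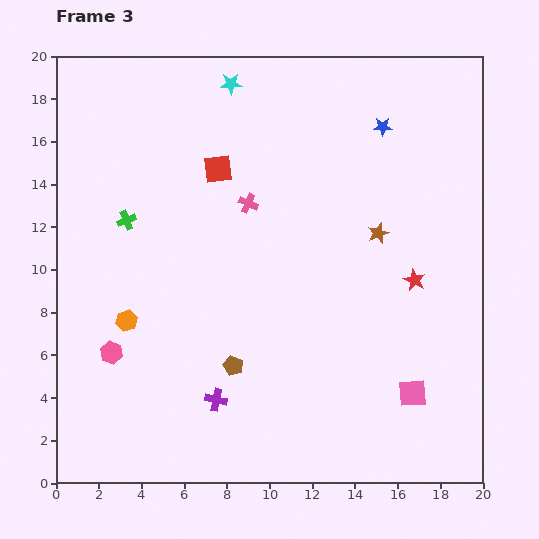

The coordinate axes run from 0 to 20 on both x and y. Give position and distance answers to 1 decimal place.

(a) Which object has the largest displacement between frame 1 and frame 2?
the green cross

(moved 7.5; next 6.7)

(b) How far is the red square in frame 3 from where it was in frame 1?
9.8

The red square moved from (16.8, 18.0) to (7.6, 14.7), a distance of √(9.2² + 3.3²) ≈ 9.8.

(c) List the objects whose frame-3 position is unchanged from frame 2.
the pink hexagon, the brown pentagon, the pink square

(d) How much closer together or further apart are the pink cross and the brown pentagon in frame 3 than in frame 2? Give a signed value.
+3.8

Distance in frame 2: 3.8. Distance in frame 3: 7.6.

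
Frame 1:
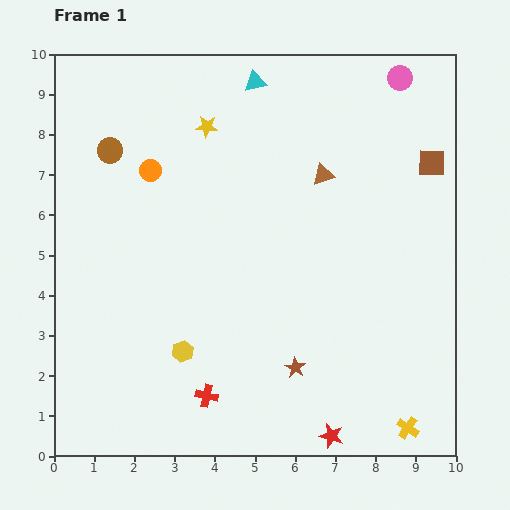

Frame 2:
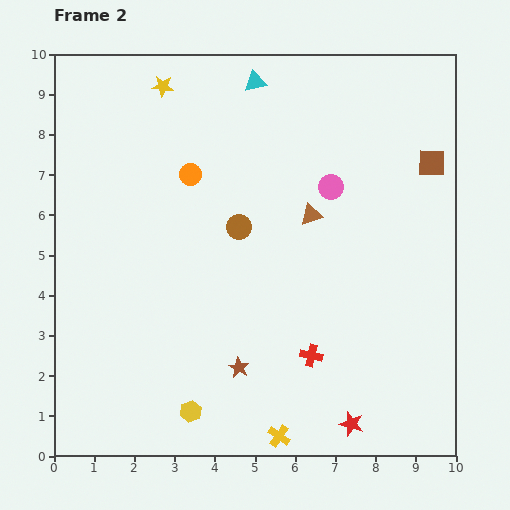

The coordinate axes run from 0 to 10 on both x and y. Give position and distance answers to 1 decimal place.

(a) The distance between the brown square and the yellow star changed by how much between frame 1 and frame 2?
+1.3

Distance in frame 1: 5.7. Distance in frame 2: 7.0.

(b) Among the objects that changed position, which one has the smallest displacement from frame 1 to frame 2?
the red star

(moved 0.6)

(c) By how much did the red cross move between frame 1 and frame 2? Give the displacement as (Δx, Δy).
(2.6, 1.0)

The red cross was at (3.8, 1.5) in frame 1 and (6.4, 2.5) in frame 2.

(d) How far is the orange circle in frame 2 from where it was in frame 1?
1.0

The orange circle moved from (2.4, 7.1) to (3.4, 7.0), a distance of √(1.0² + 0.1²) ≈ 1.0.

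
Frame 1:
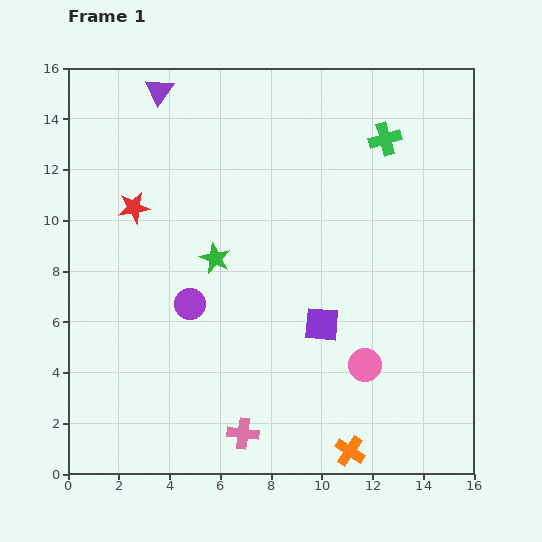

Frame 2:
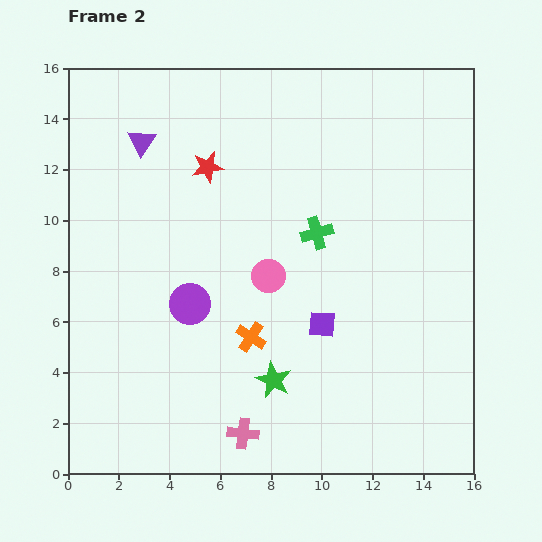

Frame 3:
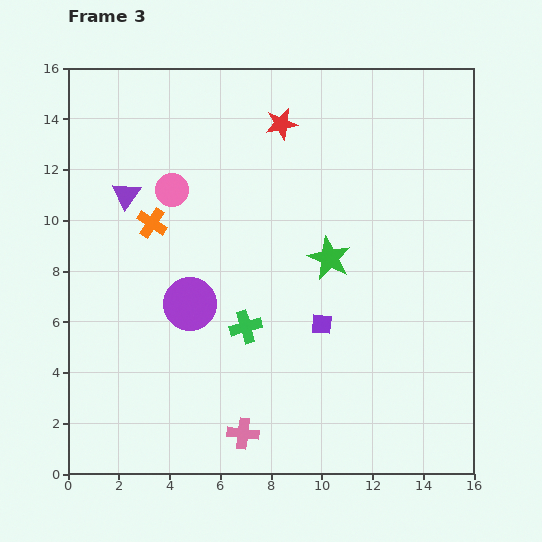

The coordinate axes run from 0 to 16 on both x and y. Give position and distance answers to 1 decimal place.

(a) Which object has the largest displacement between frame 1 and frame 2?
the orange cross

(moved 6.0; next 5.3)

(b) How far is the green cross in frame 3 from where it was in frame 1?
9.2

The green cross moved from (12.5, 13.2) to (7.0, 5.8), a distance of √(5.5² + 7.4²) ≈ 9.2.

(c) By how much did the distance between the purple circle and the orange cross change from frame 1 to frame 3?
-5.1

Distance in frame 1: 8.6. Distance in frame 3: 3.5.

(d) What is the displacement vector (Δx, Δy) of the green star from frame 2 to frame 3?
(2.2, 4.8)

The green star was at (8.1, 3.7) in frame 2 and (10.3, 8.5) in frame 3.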